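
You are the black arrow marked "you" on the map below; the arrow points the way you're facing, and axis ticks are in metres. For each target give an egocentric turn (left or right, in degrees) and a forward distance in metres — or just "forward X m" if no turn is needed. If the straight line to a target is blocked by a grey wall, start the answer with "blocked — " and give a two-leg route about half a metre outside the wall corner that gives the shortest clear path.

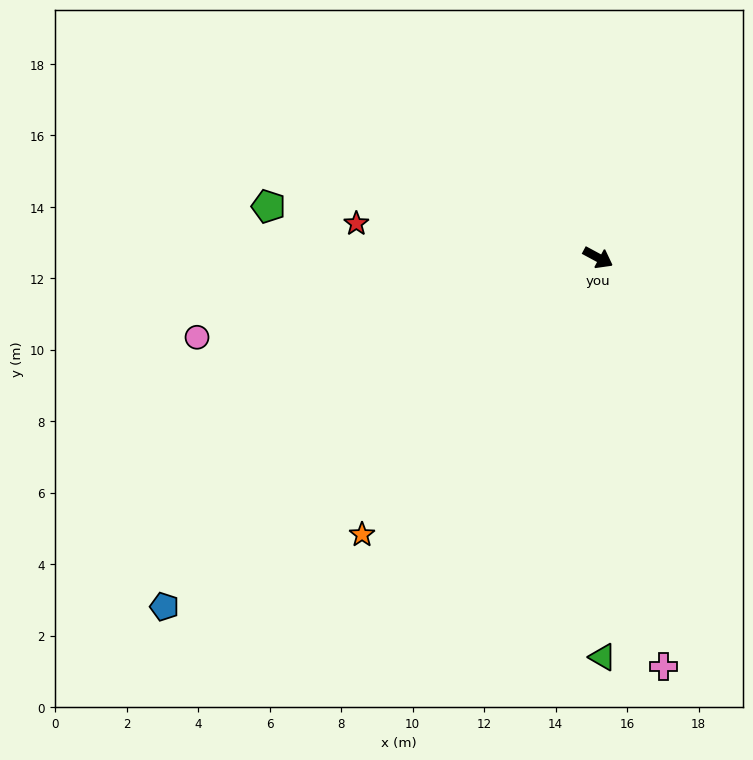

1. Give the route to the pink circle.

turn right 140°, forward 11.4 m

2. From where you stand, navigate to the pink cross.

turn right 53°, forward 11.6 m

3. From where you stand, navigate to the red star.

turn right 160°, forward 6.8 m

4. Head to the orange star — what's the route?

turn right 102°, forward 10.2 m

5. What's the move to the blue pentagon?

turn right 113°, forward 15.6 m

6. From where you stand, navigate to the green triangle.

turn right 61°, forward 11.2 m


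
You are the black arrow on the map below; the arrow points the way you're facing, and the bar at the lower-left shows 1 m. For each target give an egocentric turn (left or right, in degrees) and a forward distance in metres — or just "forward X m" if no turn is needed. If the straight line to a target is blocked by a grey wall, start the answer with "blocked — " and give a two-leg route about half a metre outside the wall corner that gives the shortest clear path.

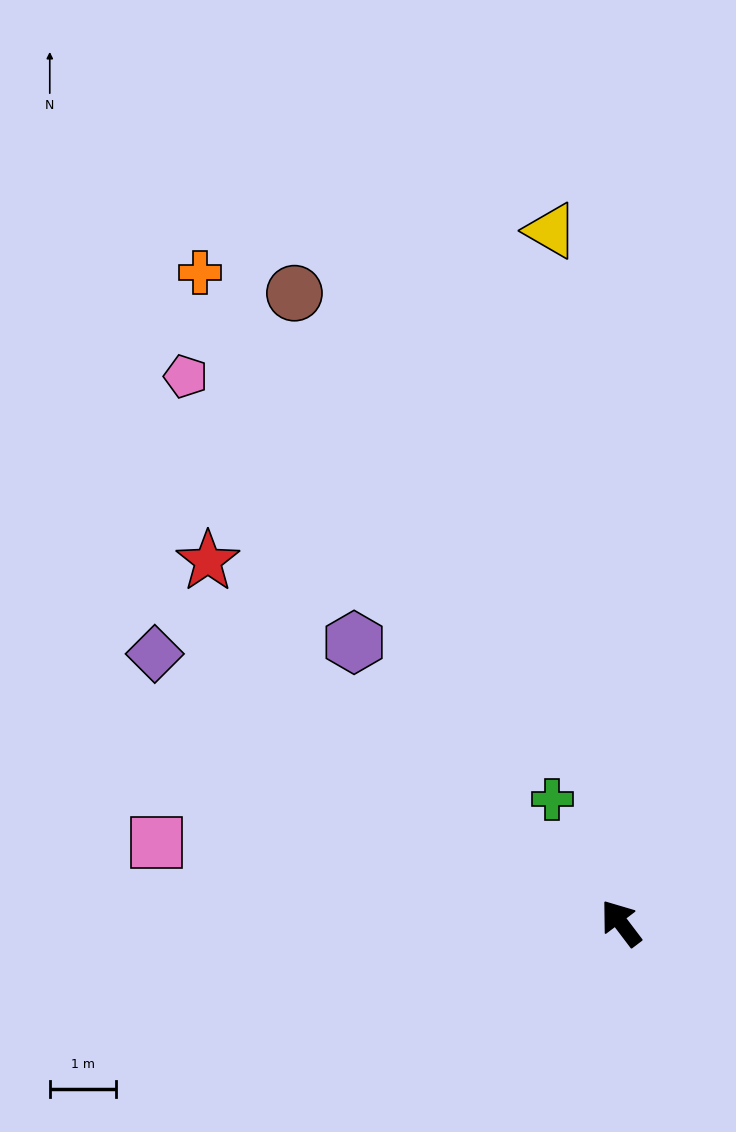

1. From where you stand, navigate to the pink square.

turn left 43°, forward 7.1 m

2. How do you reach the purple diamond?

turn left 23°, forward 8.1 m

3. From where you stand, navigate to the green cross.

turn right 8°, forward 2.1 m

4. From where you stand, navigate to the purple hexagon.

turn left 6°, forward 5.8 m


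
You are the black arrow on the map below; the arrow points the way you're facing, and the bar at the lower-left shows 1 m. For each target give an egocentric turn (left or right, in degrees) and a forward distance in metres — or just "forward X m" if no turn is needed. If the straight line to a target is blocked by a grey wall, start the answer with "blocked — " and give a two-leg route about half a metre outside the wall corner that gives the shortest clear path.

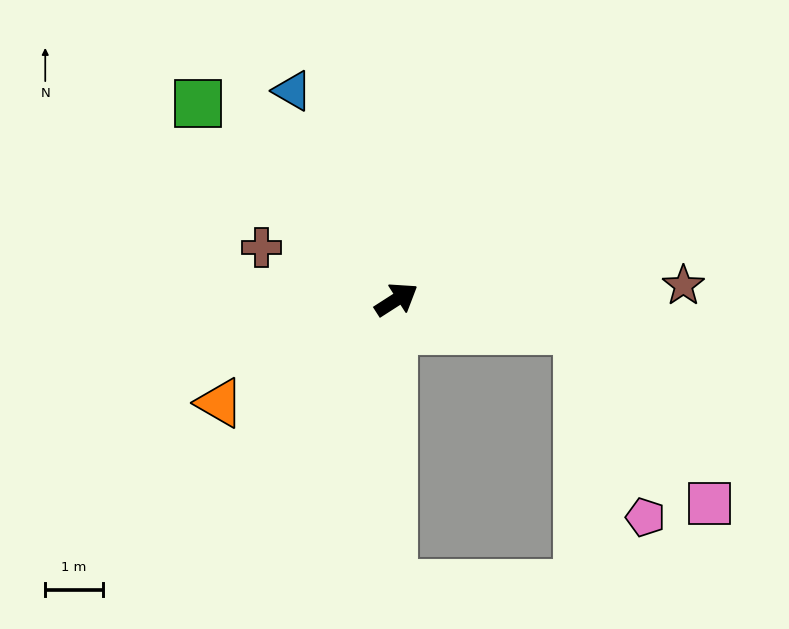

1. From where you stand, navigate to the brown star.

turn right 30°, forward 5.0 m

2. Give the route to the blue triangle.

turn left 84°, forward 4.0 m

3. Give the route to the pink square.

blocked — turn right 42°, forward 3.2 m, then turn right 43°, forward 3.8 m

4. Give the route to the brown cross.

turn left 126°, forward 2.5 m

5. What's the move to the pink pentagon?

blocked — turn right 42°, forward 3.2 m, then turn right 61°, forward 3.4 m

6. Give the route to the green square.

turn left 103°, forward 4.8 m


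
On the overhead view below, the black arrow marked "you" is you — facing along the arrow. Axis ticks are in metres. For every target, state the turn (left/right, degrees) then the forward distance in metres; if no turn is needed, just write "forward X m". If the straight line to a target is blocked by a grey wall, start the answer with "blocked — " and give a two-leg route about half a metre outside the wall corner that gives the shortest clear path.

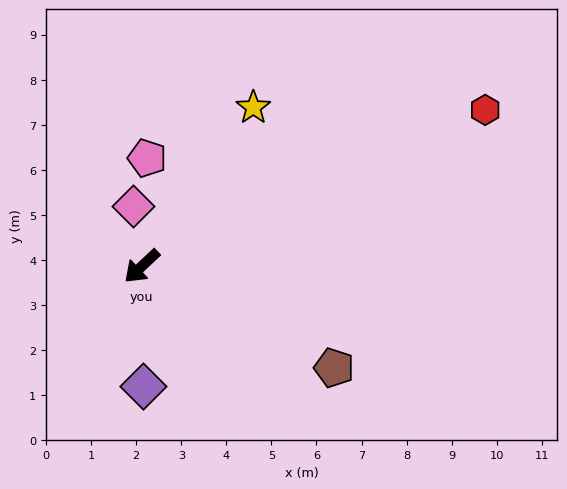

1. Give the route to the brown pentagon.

turn left 109°, forward 4.8 m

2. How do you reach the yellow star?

turn right 168°, forward 4.3 m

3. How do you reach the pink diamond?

turn right 125°, forward 1.3 m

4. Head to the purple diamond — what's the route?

turn left 48°, forward 2.7 m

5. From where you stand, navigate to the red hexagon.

turn left 161°, forward 8.4 m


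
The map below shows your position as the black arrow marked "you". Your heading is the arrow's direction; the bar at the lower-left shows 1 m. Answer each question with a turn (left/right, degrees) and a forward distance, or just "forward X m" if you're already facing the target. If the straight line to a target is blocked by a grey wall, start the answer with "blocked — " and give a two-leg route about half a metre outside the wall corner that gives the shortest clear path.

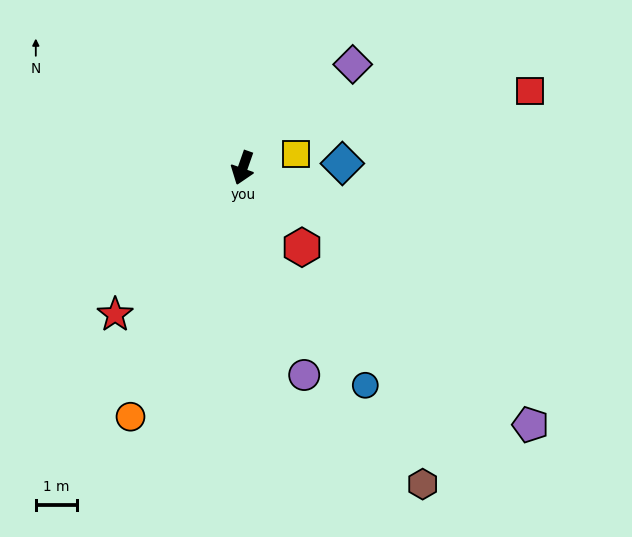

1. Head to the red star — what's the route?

turn right 22°, forward 4.7 m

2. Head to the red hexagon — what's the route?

turn left 56°, forward 2.4 m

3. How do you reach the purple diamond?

turn left 153°, forward 3.6 m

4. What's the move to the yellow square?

turn left 124°, forward 1.3 m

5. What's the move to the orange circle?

turn right 5°, forward 6.6 m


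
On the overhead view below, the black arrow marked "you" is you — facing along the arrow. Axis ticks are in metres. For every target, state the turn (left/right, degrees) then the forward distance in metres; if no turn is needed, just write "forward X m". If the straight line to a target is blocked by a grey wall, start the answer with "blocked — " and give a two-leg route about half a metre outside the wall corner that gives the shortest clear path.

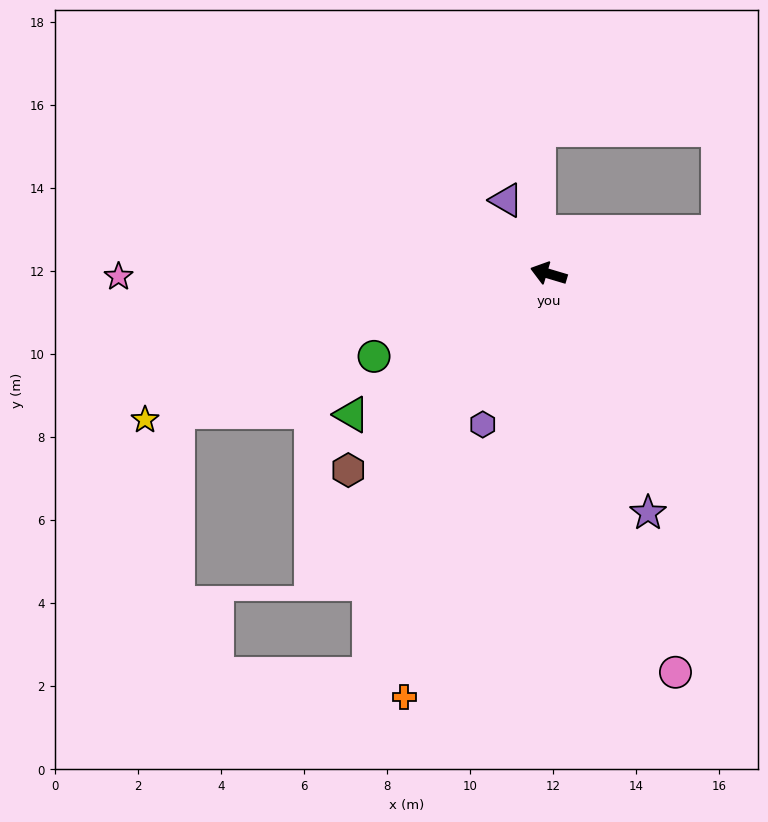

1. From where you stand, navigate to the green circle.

turn left 42°, forward 4.7 m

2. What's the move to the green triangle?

turn left 52°, forward 5.8 m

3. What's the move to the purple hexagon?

turn left 83°, forward 4.0 m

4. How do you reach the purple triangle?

turn right 43°, forward 2.0 m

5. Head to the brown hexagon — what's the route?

turn left 61°, forward 6.8 m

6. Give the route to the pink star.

turn left 17°, forward 10.4 m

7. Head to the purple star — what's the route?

turn left 129°, forward 6.2 m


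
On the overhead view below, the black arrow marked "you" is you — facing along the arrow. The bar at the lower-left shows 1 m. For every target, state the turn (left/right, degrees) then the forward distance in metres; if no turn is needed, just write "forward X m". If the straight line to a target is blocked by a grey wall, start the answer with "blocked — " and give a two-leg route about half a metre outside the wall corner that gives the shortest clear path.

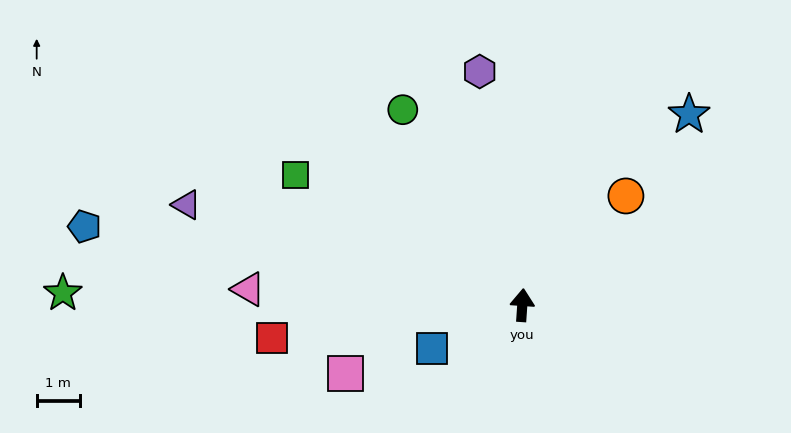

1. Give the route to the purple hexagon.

turn left 14°, forward 5.5 m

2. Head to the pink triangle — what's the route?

turn left 91°, forward 6.3 m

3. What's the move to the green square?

turn left 64°, forward 6.0 m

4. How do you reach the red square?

turn left 101°, forward 5.8 m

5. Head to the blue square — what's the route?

turn left 120°, forward 2.3 m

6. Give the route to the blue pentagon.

turn left 84°, forward 10.3 m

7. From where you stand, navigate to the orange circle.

turn right 40°, forward 3.5 m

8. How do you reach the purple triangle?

turn left 77°, forward 8.1 m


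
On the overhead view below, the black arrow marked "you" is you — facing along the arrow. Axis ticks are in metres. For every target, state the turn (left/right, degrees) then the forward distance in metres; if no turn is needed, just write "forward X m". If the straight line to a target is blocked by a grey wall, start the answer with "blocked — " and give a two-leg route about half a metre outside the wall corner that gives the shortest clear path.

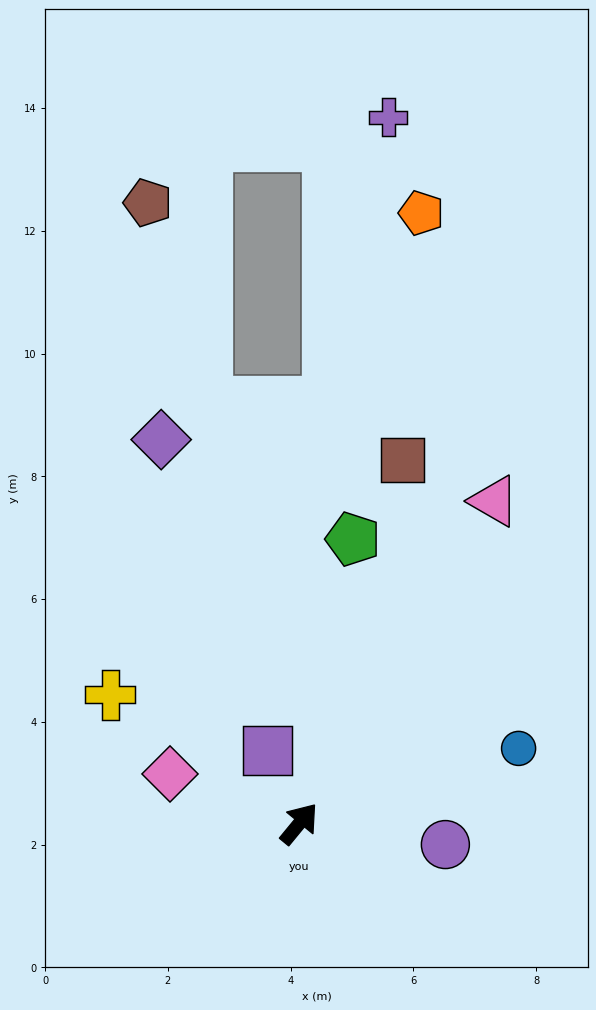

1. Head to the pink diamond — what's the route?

turn left 108°, forward 2.3 m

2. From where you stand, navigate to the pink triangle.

turn left 8°, forward 6.1 m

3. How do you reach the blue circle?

turn right 32°, forward 3.8 m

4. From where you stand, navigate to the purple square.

turn left 63°, forward 1.3 m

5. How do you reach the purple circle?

turn right 59°, forward 2.4 m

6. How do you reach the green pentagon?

turn left 29°, forward 4.7 m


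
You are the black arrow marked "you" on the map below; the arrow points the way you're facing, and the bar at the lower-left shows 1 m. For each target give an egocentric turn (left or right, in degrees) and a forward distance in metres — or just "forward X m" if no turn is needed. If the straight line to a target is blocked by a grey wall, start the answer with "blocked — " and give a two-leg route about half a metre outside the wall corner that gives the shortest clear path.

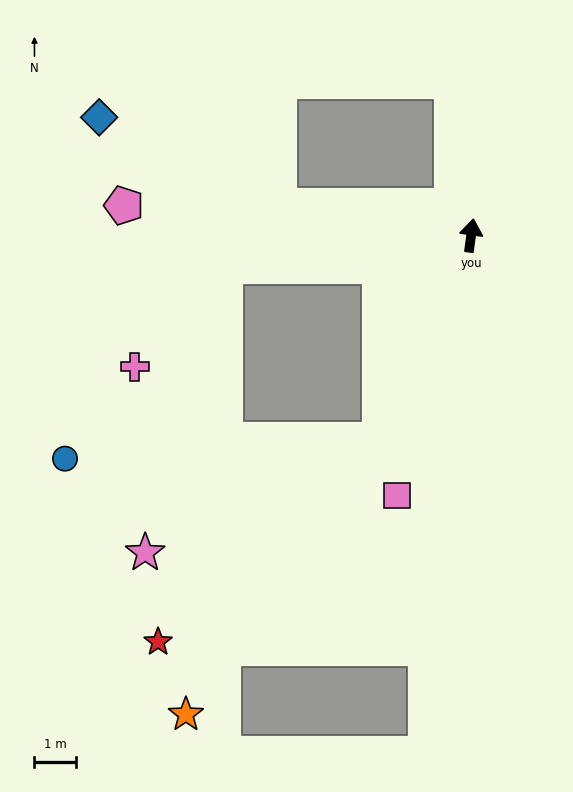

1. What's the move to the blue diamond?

blocked — turn left 89°, forward 4.7 m, then turn right 17°, forward 4.8 m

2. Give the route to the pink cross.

blocked — turn left 105°, forward 5.9 m, then turn left 41°, forward 3.2 m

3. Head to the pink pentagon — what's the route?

turn left 93°, forward 8.4 m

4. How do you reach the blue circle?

blocked — turn left 164°, forward 5.4 m, then turn right 63°, forward 7.6 m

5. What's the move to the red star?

blocked — turn left 164°, forward 5.4 m, then turn right 24°, forward 7.2 m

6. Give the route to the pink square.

turn left 172°, forward 6.5 m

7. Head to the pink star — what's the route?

blocked — turn left 164°, forward 5.4 m, then turn right 40°, forward 6.2 m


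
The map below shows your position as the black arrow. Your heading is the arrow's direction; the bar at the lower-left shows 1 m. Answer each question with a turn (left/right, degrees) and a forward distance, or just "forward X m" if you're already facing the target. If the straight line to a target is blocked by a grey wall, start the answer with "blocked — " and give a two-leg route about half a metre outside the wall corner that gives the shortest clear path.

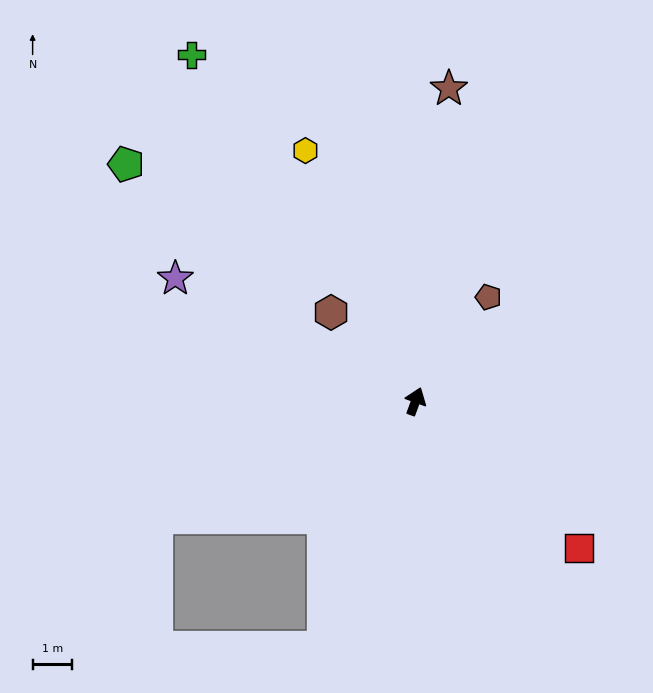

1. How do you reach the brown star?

turn left 14°, forward 7.9 m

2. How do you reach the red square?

turn right 112°, forward 5.5 m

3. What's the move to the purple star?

turn left 83°, forward 6.8 m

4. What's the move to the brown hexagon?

turn left 64°, forward 3.1 m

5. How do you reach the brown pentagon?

turn right 15°, forward 3.2 m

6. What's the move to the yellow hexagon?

turn left 44°, forward 6.9 m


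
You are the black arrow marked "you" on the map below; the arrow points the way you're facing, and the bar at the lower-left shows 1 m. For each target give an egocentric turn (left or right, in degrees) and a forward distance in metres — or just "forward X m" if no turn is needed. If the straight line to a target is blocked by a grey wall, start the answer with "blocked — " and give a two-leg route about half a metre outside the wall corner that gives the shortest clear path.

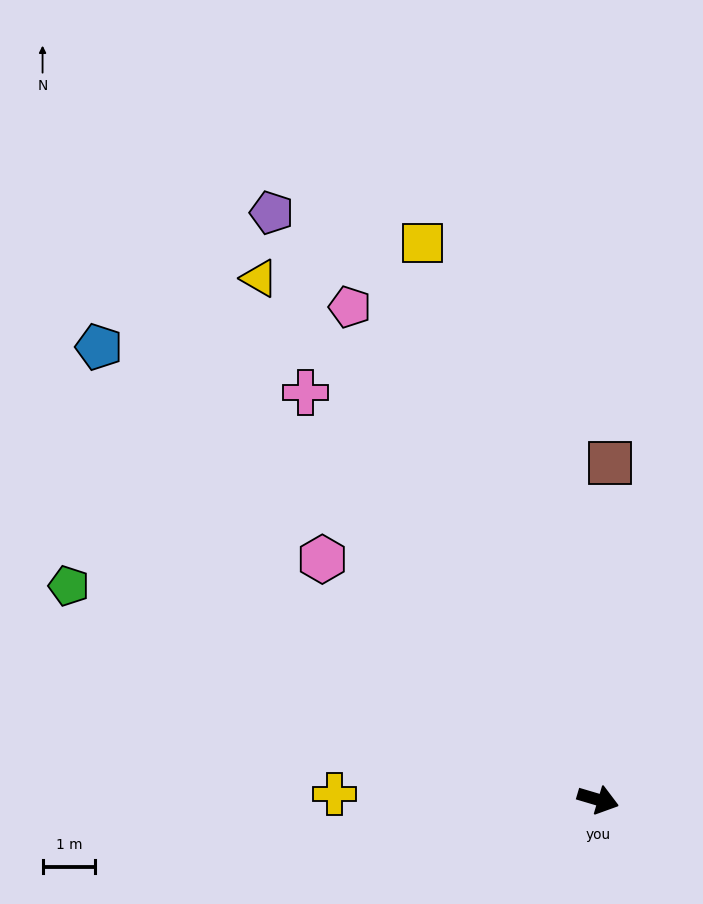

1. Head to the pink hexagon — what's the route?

turn left 155°, forward 7.0 m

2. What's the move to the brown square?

turn left 104°, forward 6.4 m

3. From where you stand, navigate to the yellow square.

turn left 124°, forward 11.1 m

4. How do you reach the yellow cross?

turn right 165°, forward 5.0 m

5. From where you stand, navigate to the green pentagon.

turn left 175°, forward 10.9 m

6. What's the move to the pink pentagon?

turn left 133°, forward 10.5 m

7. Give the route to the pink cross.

turn left 142°, forward 9.5 m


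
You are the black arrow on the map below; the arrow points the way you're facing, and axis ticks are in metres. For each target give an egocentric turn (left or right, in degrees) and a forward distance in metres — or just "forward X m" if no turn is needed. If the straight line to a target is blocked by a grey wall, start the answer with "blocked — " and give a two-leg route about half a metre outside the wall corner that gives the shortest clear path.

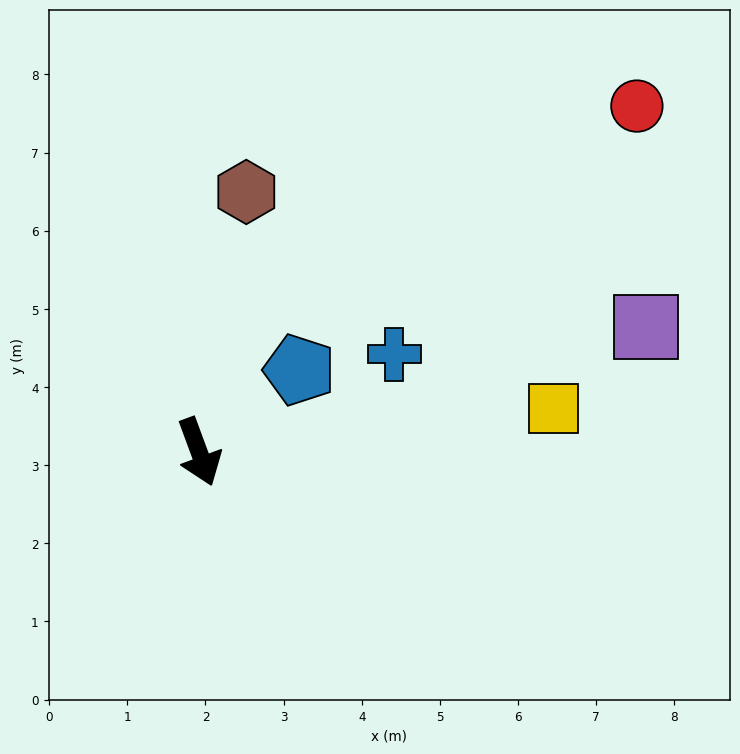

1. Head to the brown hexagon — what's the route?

turn left 149°, forward 3.4 m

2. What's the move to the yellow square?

turn left 77°, forward 4.6 m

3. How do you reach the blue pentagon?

turn left 109°, forward 1.7 m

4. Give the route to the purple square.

turn left 85°, forward 5.9 m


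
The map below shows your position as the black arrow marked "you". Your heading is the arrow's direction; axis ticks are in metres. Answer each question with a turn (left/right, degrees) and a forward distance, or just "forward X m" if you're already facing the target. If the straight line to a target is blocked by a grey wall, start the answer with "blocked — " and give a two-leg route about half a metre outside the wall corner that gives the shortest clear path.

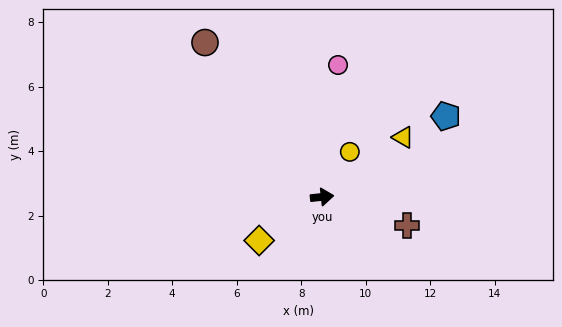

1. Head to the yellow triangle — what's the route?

turn left 30°, forward 3.1 m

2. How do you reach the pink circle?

turn left 77°, forward 4.1 m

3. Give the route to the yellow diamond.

turn right 151°, forward 2.4 m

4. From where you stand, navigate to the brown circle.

turn left 121°, forward 6.0 m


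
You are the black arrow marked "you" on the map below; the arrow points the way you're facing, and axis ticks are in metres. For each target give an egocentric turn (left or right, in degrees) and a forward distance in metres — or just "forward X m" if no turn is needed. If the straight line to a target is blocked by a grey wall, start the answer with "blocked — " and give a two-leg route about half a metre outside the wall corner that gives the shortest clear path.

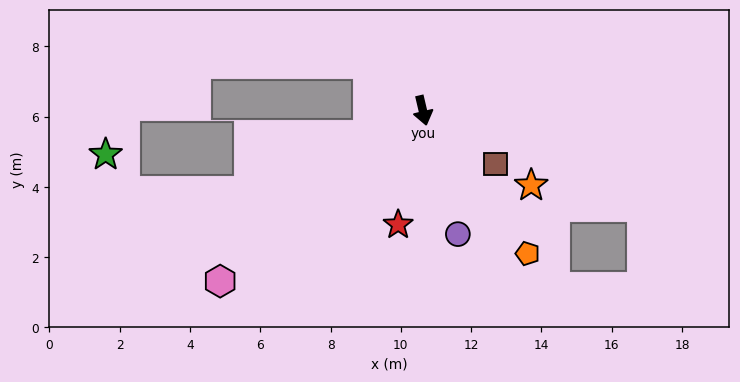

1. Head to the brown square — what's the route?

turn left 40°, forward 2.6 m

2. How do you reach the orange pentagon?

turn left 23°, forward 5.0 m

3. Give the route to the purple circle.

turn left 3°, forward 3.7 m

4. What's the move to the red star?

turn right 25°, forward 3.3 m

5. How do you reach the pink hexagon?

turn right 63°, forward 7.5 m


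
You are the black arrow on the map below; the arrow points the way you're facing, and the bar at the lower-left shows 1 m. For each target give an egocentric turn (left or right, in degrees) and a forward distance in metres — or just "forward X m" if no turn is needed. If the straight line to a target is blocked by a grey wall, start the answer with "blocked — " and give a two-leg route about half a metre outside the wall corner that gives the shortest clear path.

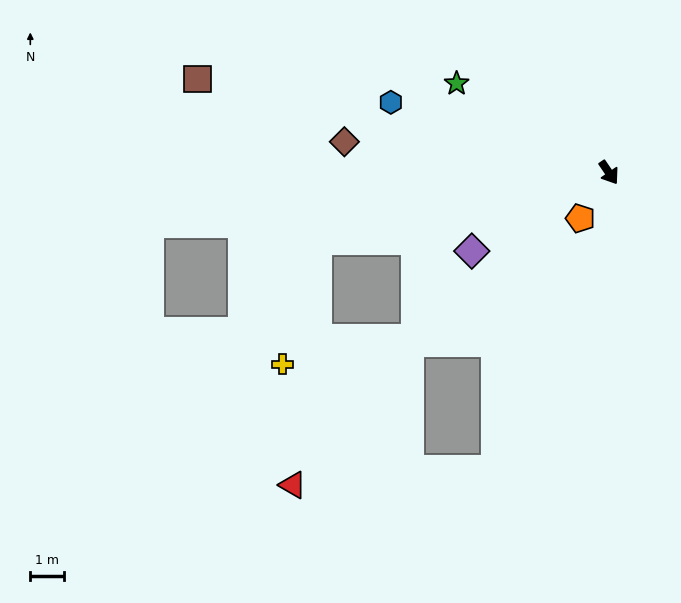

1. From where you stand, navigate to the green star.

turn right 155°, forward 5.2 m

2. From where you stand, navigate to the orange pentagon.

turn right 66°, forward 1.6 m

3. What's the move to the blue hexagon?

turn right 142°, forward 6.8 m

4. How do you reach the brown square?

turn right 137°, forward 12.5 m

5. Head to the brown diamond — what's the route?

turn right 131°, forward 7.9 m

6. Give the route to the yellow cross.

blocked — turn right 111°, forward 8.8 m, then turn left 61°, forward 3.8 m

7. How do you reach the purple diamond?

turn right 94°, forward 4.7 m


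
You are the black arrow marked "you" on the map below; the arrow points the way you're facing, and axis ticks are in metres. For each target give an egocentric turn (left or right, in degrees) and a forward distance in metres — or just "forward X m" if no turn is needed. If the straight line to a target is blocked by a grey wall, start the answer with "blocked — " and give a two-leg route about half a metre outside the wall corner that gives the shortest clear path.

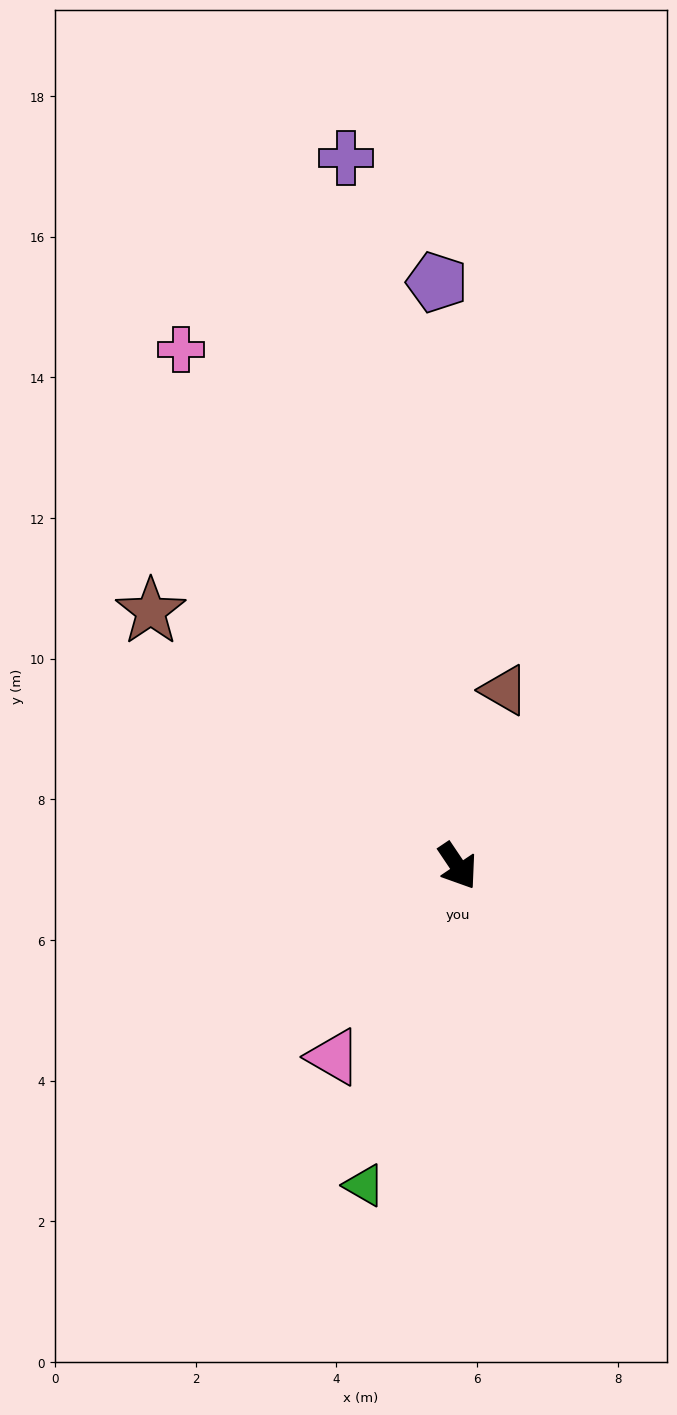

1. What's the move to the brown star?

turn right 164°, forward 5.7 m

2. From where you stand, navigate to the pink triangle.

turn right 67°, forward 3.2 m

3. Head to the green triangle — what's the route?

turn right 50°, forward 4.7 m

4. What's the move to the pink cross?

turn left 174°, forward 8.3 m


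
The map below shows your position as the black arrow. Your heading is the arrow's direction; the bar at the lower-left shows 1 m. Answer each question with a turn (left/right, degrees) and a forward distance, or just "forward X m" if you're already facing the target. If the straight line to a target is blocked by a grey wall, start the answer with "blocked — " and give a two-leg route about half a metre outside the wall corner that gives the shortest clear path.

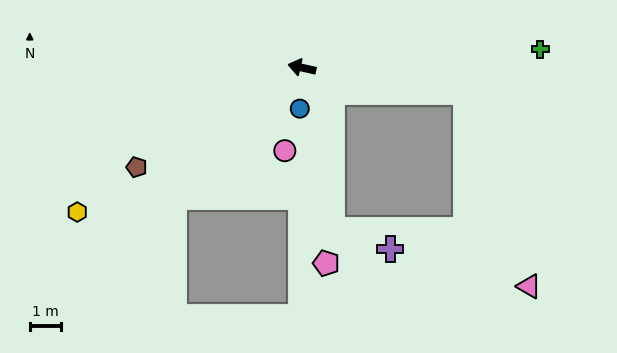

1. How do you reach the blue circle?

turn left 100°, forward 1.3 m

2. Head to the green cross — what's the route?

turn right 163°, forward 7.7 m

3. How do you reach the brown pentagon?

turn left 44°, forward 6.2 m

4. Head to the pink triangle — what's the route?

blocked — turn right 176°, forward 5.3 m, then turn right 64°, forward 6.6 m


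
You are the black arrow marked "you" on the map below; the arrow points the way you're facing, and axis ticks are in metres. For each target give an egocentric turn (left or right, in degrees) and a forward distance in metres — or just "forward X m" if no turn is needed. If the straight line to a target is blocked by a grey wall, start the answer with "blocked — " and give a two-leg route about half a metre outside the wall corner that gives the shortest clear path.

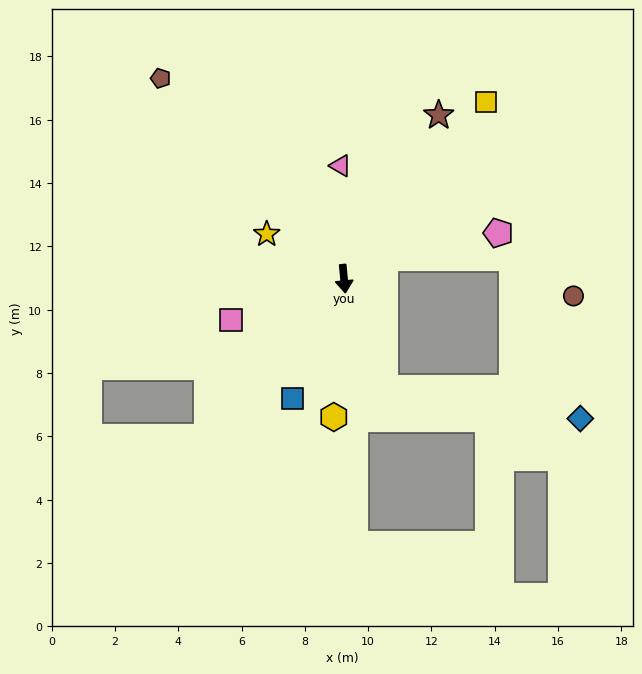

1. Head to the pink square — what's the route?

turn right 75°, forward 3.8 m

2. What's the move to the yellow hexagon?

turn right 10°, forward 4.4 m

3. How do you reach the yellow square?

turn left 136°, forward 7.2 m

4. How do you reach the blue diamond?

blocked — turn left 15°, forward 3.7 m, then turn left 61°, forward 6.2 m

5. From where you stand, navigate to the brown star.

turn left 145°, forward 6.0 m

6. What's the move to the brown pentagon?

turn right 143°, forward 8.6 m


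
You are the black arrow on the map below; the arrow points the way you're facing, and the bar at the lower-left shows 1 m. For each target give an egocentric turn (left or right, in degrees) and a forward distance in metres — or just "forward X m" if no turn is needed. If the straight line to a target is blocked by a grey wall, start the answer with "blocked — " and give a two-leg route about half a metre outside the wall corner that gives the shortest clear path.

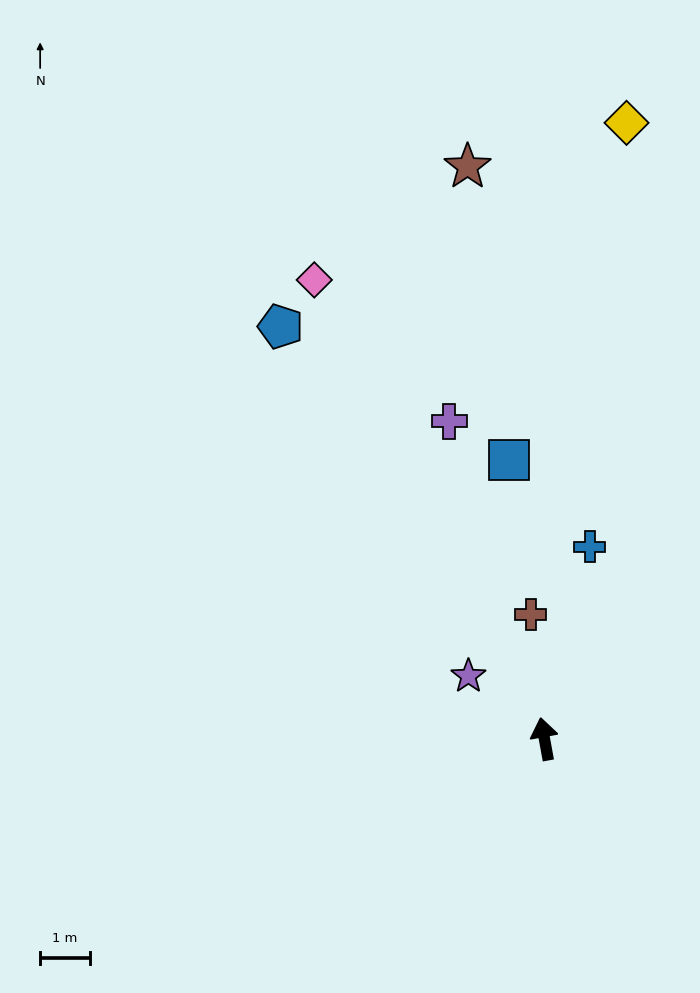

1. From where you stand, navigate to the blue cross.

turn right 24°, forward 4.0 m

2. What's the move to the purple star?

turn left 40°, forward 2.0 m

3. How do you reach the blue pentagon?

turn left 22°, forward 9.9 m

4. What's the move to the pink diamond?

turn left 16°, forward 10.4 m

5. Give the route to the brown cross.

turn right 4°, forward 2.5 m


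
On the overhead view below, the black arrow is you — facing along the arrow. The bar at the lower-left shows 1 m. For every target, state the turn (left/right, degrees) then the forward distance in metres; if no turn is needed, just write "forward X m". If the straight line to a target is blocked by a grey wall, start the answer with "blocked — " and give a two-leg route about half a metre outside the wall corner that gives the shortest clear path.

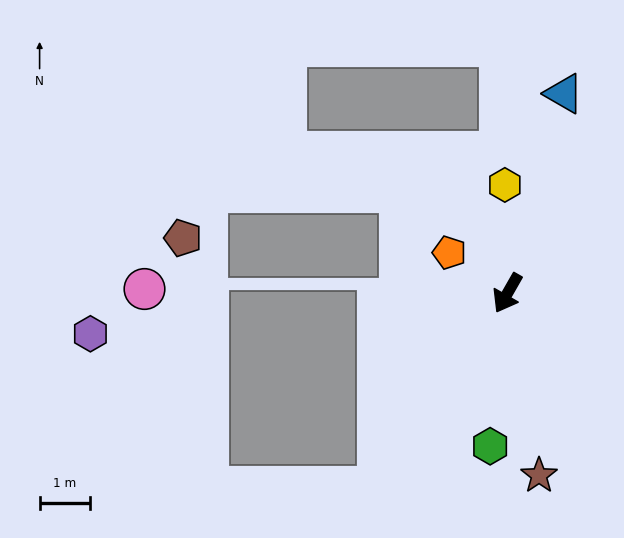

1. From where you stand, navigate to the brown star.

turn left 40°, forward 3.7 m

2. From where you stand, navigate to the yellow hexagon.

turn right 149°, forward 2.2 m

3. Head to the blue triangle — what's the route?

turn right 166°, forward 4.2 m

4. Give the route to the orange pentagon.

turn right 95°, forward 1.4 m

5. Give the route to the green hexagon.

turn left 23°, forward 3.1 m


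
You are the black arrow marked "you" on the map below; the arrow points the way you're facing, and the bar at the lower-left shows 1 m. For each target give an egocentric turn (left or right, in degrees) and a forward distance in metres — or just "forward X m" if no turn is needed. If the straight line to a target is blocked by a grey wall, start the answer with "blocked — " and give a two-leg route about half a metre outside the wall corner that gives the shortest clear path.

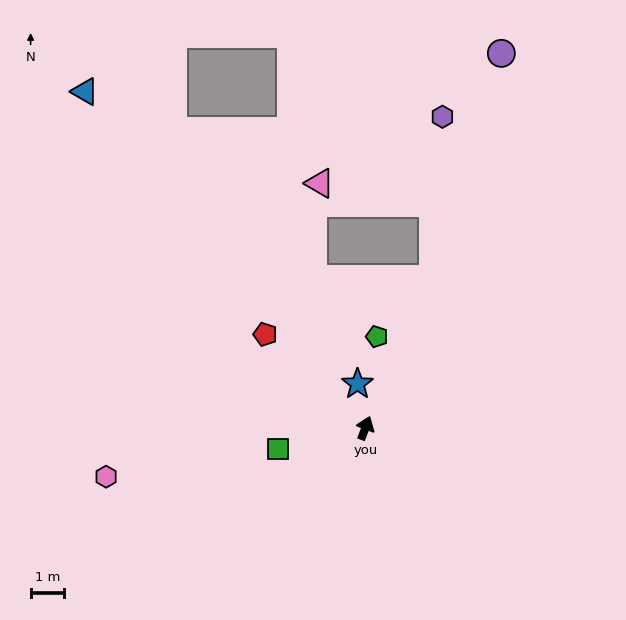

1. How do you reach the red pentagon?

turn left 67°, forward 4.1 m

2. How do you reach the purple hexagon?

blocked — turn right 4°, forward 4.9 m, then turn left 21°, forward 4.8 m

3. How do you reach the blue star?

turn left 31°, forward 1.3 m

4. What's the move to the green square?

turn left 124°, forward 2.7 m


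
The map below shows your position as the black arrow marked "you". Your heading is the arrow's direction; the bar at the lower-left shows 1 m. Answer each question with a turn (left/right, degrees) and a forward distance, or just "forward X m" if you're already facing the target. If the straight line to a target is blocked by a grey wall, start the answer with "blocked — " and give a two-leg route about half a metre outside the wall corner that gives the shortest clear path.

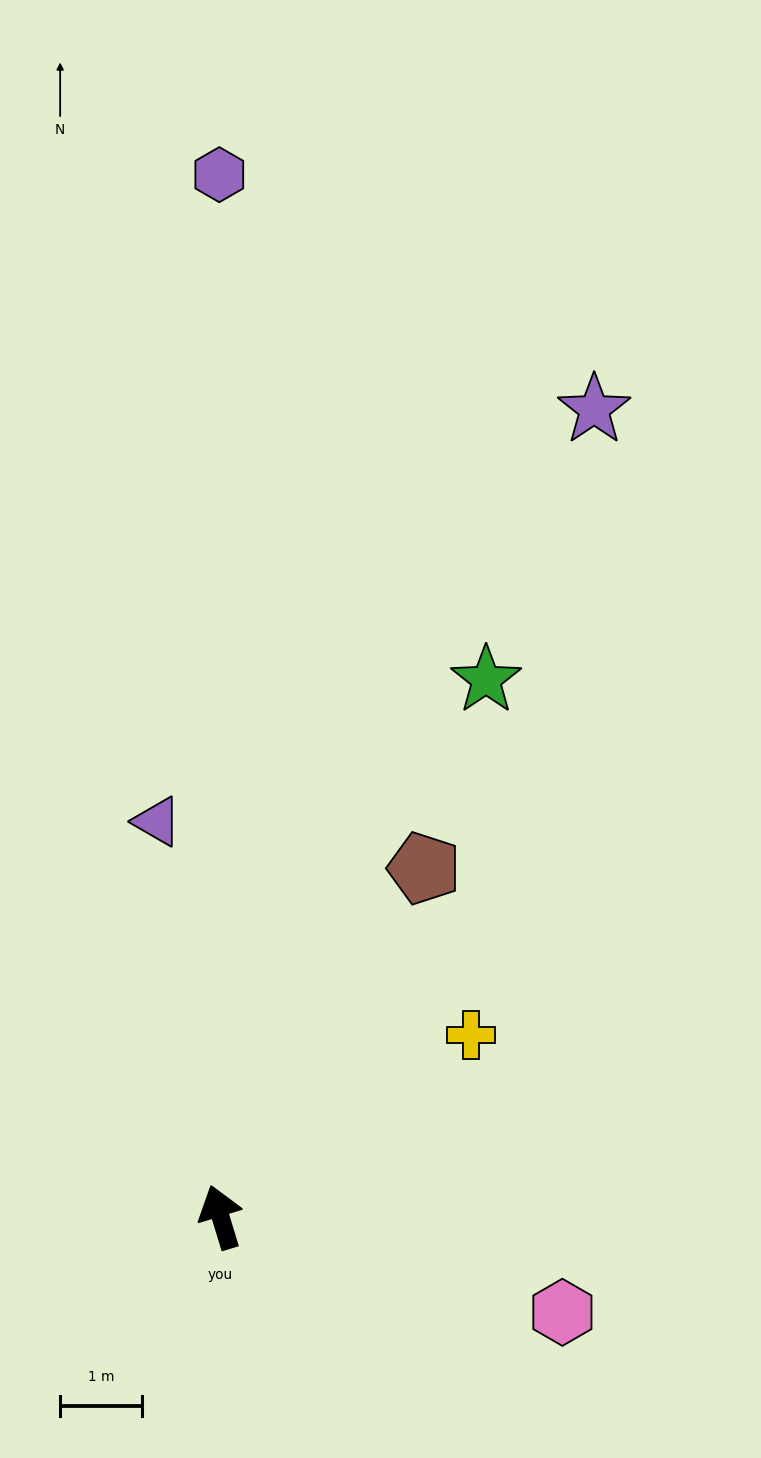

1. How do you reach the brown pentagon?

turn right 47°, forward 4.9 m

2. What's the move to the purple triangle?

turn right 8°, forward 4.9 m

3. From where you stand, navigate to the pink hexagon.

turn right 123°, forward 4.3 m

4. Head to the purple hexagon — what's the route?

turn right 17°, forward 12.7 m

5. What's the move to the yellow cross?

turn right 71°, forward 3.8 m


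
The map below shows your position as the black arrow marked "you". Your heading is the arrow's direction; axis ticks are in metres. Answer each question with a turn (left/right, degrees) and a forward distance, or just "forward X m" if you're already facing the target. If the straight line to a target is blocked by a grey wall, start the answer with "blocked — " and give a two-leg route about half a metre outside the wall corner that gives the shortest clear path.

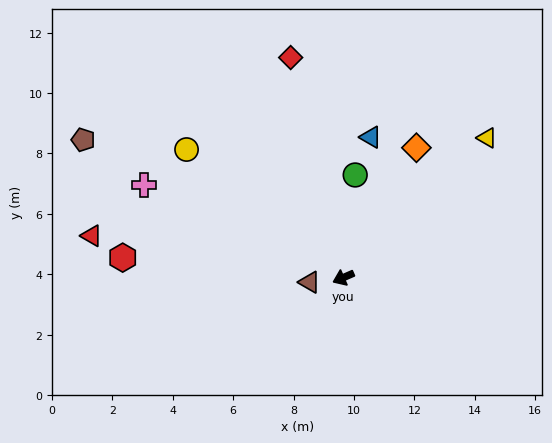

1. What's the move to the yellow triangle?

turn right 159°, forward 6.6 m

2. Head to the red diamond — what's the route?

turn right 100°, forward 7.5 m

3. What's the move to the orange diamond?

turn right 143°, forward 4.9 m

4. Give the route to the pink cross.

turn right 48°, forward 7.3 m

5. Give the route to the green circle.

turn right 120°, forward 3.4 m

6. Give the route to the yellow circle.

turn right 63°, forward 6.7 m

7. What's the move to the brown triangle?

turn right 16°, forward 1.1 m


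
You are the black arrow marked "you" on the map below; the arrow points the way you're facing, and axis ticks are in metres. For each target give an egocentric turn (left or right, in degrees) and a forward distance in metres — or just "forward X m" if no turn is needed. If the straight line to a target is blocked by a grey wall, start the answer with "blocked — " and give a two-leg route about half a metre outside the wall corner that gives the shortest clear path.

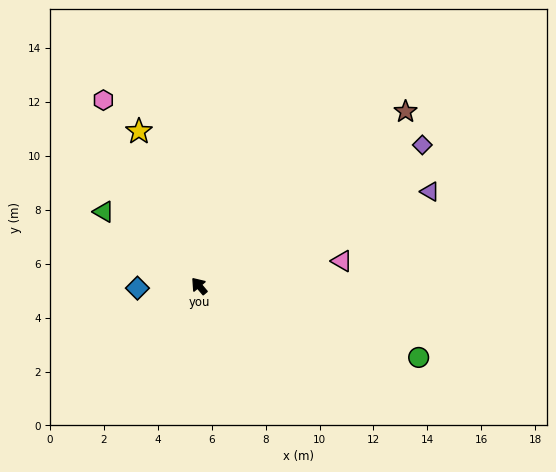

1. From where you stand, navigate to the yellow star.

turn right 19°, forward 6.1 m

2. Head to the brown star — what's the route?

turn right 90°, forward 10.0 m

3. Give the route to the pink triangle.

turn right 120°, forward 5.4 m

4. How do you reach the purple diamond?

turn right 98°, forward 9.8 m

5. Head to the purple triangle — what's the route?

turn right 108°, forward 9.2 m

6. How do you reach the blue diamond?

turn left 52°, forward 2.3 m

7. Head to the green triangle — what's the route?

turn left 12°, forward 4.5 m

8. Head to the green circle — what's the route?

turn right 148°, forward 8.6 m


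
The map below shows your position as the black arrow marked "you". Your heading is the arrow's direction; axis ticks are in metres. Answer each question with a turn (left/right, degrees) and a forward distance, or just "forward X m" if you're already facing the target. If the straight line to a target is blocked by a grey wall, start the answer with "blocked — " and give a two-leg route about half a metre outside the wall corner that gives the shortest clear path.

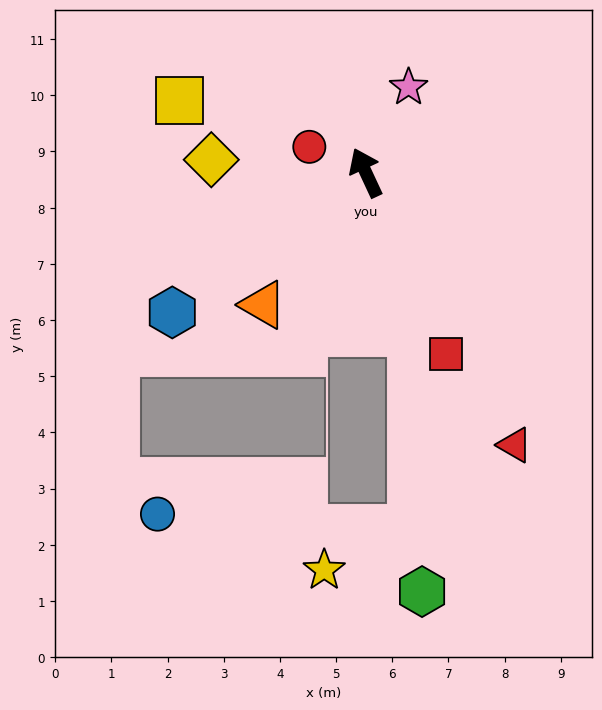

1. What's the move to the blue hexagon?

turn left 101°, forward 4.3 m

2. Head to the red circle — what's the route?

turn left 41°, forward 1.1 m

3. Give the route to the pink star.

turn right 52°, forward 1.7 m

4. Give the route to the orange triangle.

turn left 117°, forward 3.0 m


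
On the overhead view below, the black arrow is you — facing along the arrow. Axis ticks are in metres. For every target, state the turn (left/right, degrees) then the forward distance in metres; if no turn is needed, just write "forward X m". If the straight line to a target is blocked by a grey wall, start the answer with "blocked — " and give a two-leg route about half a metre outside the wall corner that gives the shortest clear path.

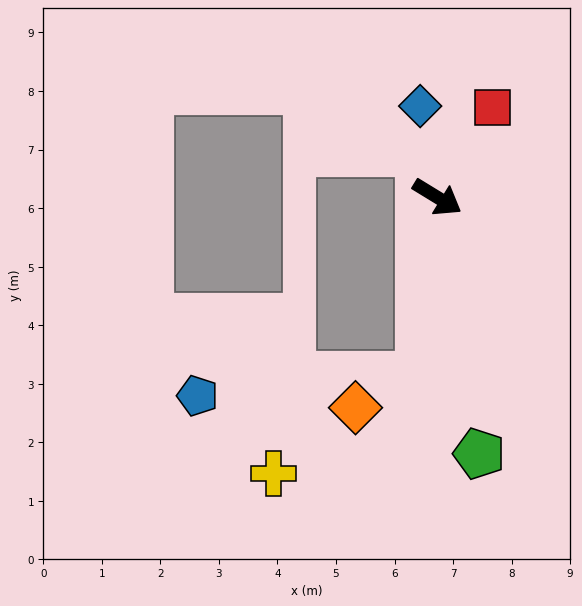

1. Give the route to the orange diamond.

blocked — turn right 64°, forward 3.1 m, then turn right 59°, forward 1.2 m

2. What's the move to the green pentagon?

turn right 49°, forward 4.4 m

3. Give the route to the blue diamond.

turn left 132°, forward 1.6 m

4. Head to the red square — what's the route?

turn left 90°, forward 1.8 m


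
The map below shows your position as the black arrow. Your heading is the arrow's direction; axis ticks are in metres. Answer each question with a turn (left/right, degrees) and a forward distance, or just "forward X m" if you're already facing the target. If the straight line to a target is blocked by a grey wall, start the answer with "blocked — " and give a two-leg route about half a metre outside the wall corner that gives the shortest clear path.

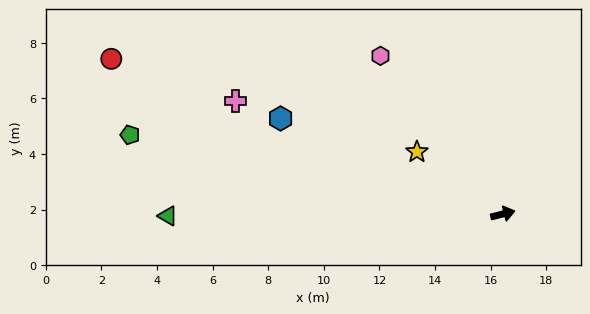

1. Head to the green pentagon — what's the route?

turn left 154°, forward 13.7 m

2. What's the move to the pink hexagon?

turn left 114°, forward 7.2 m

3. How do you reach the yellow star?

turn left 130°, forward 3.8 m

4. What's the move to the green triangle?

turn left 166°, forward 12.0 m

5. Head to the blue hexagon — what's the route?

turn left 143°, forward 8.7 m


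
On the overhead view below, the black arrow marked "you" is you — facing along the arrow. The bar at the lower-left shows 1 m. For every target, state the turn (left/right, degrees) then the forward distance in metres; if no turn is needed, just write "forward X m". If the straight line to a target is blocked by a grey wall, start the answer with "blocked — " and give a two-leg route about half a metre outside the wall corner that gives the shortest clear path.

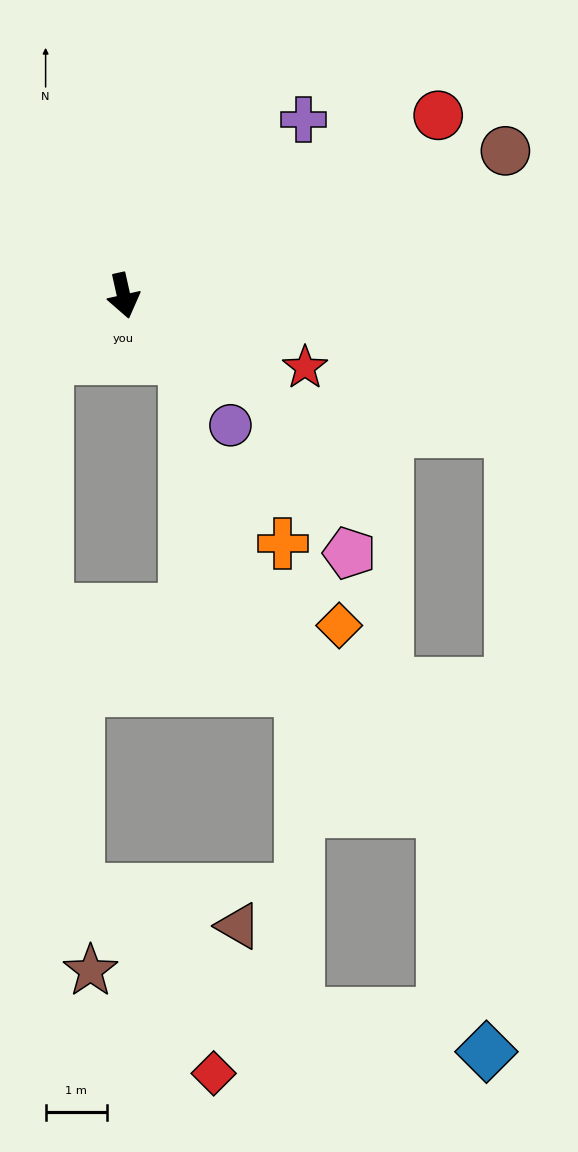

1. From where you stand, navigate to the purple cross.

turn left 122°, forward 4.1 m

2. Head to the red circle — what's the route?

turn left 107°, forward 6.0 m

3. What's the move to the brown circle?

turn left 98°, forward 6.7 m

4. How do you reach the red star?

turn left 56°, forward 3.2 m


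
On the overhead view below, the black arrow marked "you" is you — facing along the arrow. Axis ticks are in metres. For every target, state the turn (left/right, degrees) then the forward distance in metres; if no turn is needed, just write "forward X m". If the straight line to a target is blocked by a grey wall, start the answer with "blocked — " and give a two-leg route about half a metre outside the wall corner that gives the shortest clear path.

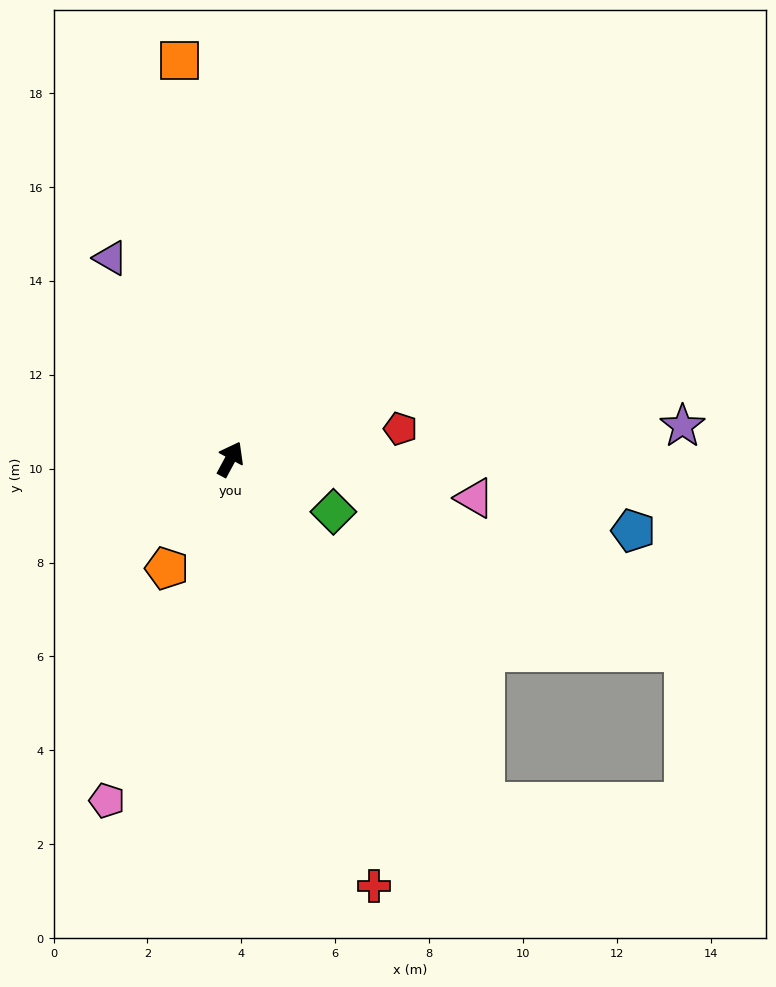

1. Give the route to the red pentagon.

turn right 52°, forward 3.7 m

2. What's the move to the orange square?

turn left 36°, forward 8.6 m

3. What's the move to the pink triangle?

turn right 71°, forward 5.3 m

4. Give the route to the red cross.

turn right 133°, forward 9.6 m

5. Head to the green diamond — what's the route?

turn right 89°, forward 2.5 m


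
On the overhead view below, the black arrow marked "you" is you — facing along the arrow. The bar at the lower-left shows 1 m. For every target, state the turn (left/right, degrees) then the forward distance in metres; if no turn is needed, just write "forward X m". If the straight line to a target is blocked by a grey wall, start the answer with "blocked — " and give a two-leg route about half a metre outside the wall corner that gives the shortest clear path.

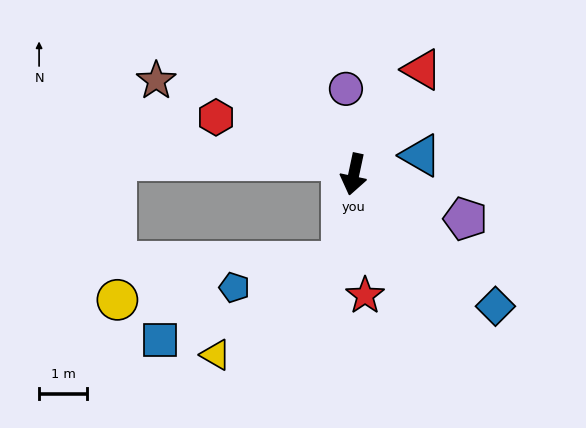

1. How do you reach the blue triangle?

turn left 118°, forward 1.4 m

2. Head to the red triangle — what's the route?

turn left 159°, forward 2.6 m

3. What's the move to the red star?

turn left 17°, forward 2.5 m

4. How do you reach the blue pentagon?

blocked — turn left 4°, forward 1.8 m, then turn right 68°, forward 2.3 m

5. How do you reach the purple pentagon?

turn left 80°, forward 2.5 m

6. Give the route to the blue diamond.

turn left 59°, forward 4.0 m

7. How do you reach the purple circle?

turn right 163°, forward 1.8 m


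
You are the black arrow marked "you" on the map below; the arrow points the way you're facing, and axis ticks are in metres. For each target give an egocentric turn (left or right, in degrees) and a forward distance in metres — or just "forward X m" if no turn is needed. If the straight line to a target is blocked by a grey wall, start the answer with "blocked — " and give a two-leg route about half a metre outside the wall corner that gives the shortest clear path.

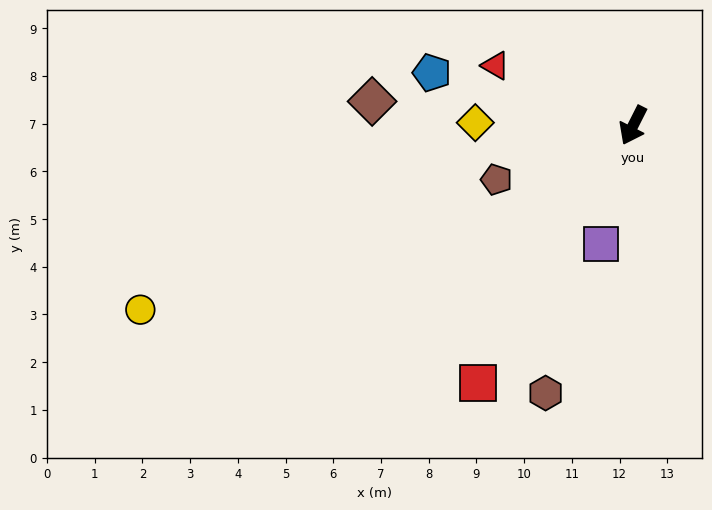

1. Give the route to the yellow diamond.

turn right 64°, forward 3.3 m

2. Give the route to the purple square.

turn left 12°, forward 2.6 m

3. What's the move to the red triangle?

turn right 87°, forward 3.1 m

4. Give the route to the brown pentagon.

turn right 42°, forward 3.1 m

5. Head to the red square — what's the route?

turn right 4°, forward 6.3 m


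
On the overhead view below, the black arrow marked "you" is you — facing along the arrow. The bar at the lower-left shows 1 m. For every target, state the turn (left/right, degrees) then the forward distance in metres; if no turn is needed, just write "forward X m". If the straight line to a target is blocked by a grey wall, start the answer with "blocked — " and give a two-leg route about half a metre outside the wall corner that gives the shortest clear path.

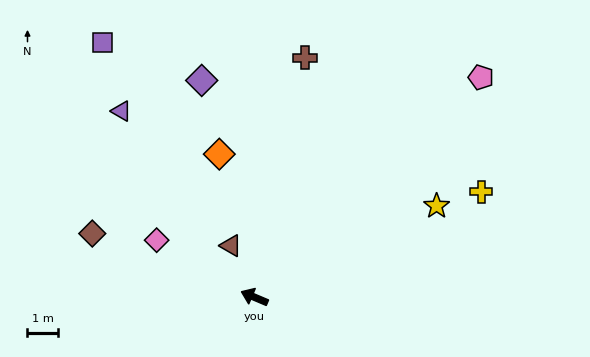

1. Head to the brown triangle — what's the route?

turn right 43°, forward 1.9 m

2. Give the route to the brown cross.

turn right 79°, forward 8.0 m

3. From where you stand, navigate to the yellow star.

turn right 130°, forward 6.7 m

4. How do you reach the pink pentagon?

turn right 113°, forward 10.3 m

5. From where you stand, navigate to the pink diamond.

turn right 7°, forward 3.7 m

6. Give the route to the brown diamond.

forward 5.7 m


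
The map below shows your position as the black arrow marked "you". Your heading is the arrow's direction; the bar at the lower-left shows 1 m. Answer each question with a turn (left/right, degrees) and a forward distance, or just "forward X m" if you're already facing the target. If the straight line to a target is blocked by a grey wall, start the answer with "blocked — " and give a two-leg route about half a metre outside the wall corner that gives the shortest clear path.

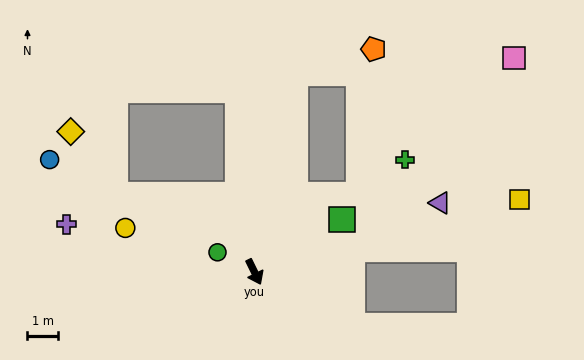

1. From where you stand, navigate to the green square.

turn left 95°, forward 3.4 m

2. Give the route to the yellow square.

turn left 79°, forward 9.0 m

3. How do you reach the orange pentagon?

blocked — turn left 142°, forward 6.7 m, then turn right 61°, forward 2.7 m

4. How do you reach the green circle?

turn right 144°, forward 1.4 m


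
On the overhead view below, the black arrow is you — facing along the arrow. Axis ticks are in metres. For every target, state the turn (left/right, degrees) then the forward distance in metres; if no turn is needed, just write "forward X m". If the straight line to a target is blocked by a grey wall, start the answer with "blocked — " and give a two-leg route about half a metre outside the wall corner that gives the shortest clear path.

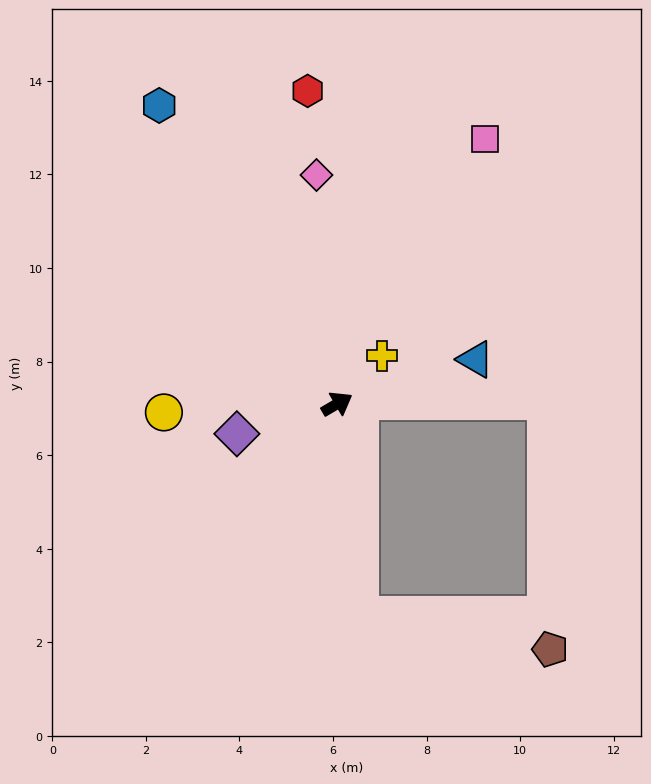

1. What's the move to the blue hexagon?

turn left 90°, forward 7.4 m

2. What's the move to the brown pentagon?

blocked — turn right 115°, forward 4.6 m, then turn left 75°, forward 4.2 m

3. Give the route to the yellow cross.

turn left 17°, forward 1.4 m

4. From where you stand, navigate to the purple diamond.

turn left 166°, forward 2.2 m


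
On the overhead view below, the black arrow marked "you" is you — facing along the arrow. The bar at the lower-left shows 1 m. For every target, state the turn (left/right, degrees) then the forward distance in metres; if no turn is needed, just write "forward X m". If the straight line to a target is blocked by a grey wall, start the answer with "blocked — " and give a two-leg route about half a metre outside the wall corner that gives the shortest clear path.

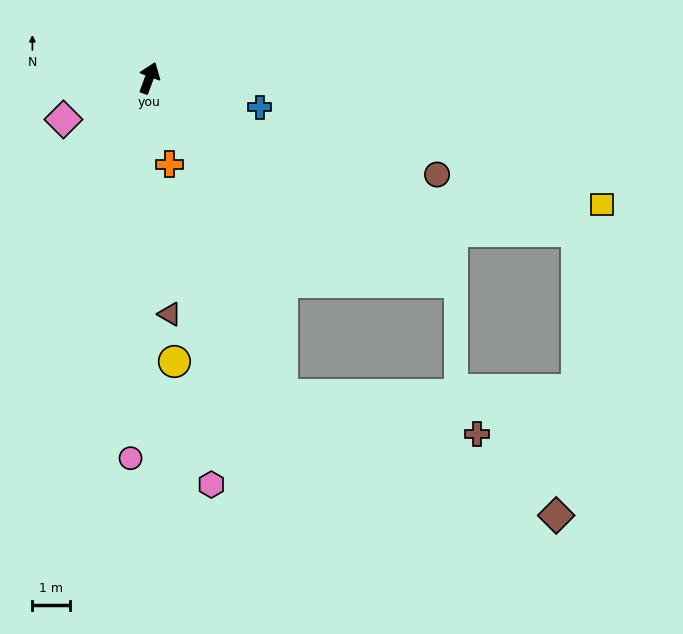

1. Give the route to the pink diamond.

turn left 136°, forward 2.6 m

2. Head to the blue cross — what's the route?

turn right 84°, forward 3.1 m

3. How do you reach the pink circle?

turn right 162°, forward 10.2 m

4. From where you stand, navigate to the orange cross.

turn right 146°, forward 2.4 m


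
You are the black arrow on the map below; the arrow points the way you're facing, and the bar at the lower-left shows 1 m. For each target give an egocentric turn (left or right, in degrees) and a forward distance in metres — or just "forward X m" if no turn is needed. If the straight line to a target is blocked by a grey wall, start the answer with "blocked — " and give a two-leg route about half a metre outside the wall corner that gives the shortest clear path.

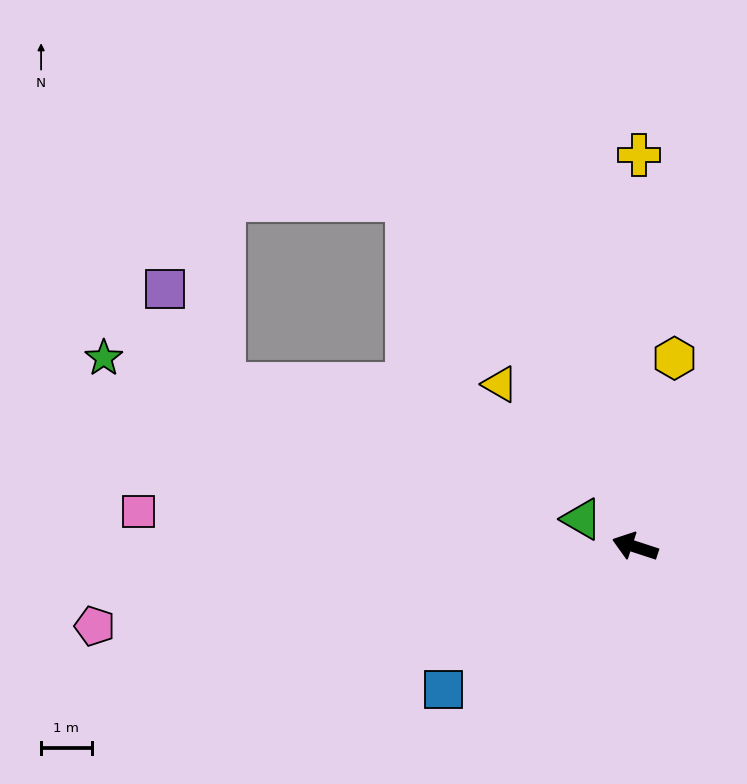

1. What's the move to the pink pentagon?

turn left 26°, forward 10.8 m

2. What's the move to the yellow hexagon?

turn right 84°, forward 3.8 m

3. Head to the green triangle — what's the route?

turn right 9°, forward 1.2 m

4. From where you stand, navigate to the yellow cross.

turn right 72°, forward 7.8 m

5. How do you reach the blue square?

turn left 55°, forward 4.7 m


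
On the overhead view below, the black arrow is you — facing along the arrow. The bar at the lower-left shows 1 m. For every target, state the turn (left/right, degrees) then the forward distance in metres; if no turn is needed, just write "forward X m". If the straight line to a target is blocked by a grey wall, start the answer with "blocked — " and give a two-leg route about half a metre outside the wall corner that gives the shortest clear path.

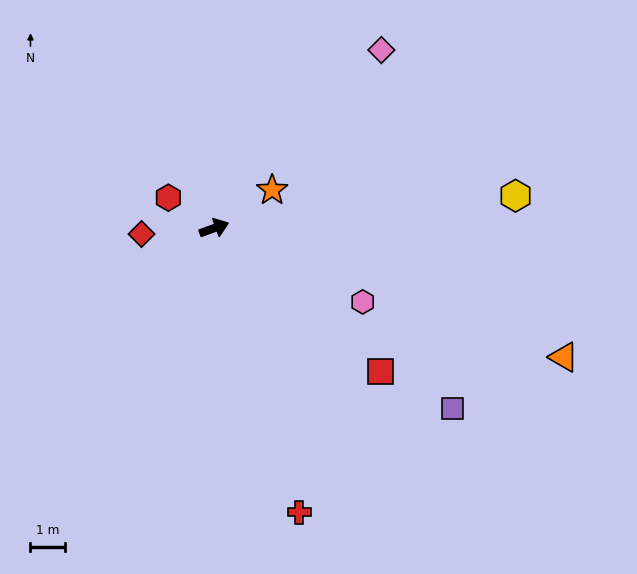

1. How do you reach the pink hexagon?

turn right 46°, forward 4.8 m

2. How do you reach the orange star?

turn left 14°, forward 2.0 m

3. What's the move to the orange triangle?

turn right 40°, forward 10.8 m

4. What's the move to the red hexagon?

turn left 127°, forward 1.6 m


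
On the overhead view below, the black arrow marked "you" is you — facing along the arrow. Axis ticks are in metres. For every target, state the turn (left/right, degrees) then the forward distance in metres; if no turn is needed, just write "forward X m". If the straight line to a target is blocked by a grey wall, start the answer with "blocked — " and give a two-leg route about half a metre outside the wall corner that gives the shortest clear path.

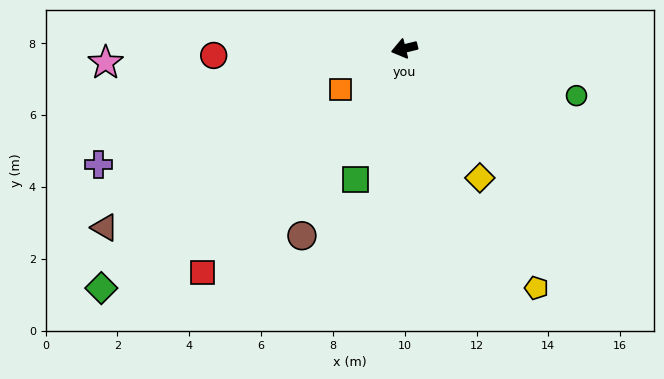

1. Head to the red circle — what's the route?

turn right 12°, forward 5.3 m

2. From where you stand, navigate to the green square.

turn left 56°, forward 3.9 m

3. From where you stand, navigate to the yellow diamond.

turn left 106°, forward 4.2 m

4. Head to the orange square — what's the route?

turn left 19°, forward 2.1 m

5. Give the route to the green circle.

turn left 151°, forward 5.0 m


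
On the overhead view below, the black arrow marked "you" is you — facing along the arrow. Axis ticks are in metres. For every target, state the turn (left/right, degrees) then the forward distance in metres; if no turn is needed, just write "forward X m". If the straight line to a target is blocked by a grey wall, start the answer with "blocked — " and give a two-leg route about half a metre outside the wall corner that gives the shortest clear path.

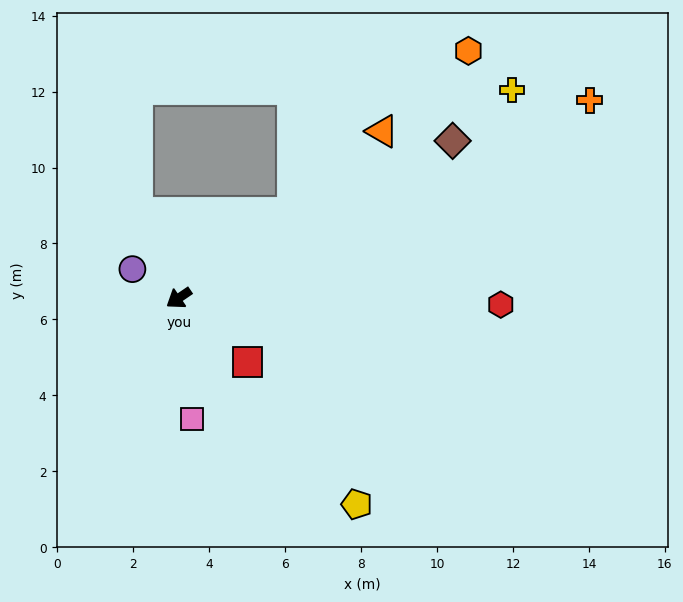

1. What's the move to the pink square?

turn left 62°, forward 3.2 m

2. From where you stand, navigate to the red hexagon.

turn left 145°, forward 8.5 m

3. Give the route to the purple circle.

turn right 66°, forward 1.4 m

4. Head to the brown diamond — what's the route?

turn left 176°, forward 8.3 m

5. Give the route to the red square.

turn left 103°, forward 2.5 m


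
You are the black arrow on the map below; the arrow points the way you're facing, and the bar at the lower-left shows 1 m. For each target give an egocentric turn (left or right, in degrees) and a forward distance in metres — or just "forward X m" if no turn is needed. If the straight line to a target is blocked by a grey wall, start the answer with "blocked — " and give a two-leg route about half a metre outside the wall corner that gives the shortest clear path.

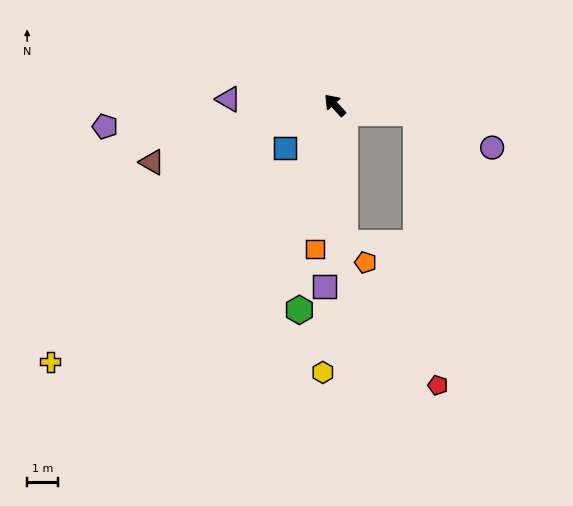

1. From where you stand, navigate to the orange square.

turn left 130°, forward 4.8 m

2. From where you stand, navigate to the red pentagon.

blocked — turn right 138°, forward 2.7 m, then turn right 80°, forward 8.9 m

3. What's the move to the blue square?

turn left 88°, forward 2.2 m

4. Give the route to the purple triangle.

turn left 44°, forward 3.5 m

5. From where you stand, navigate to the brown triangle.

turn left 65°, forward 6.3 m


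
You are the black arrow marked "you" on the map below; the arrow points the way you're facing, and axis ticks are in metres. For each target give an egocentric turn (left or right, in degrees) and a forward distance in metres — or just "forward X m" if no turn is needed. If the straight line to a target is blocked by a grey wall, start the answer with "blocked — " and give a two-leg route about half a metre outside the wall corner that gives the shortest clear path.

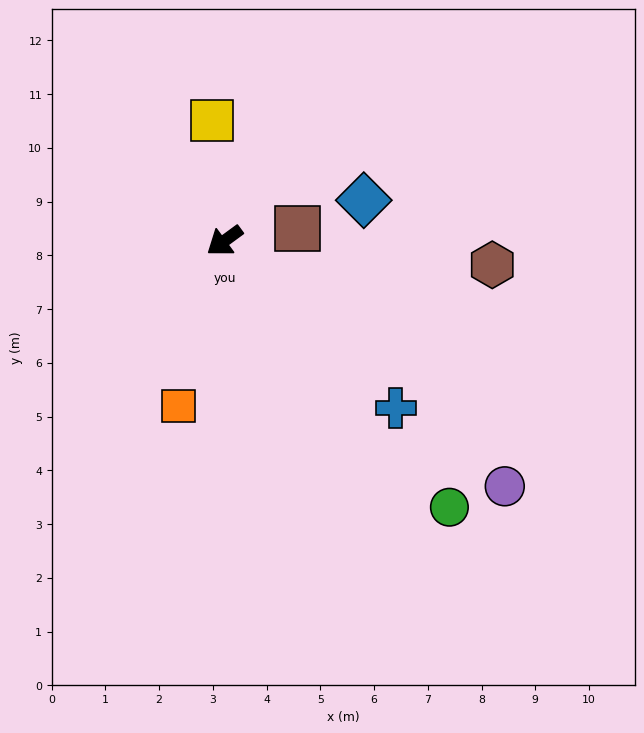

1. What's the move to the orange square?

turn left 38°, forward 3.2 m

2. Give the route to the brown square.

turn left 153°, forward 1.4 m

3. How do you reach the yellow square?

turn right 120°, forward 2.3 m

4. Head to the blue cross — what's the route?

turn left 99°, forward 4.4 m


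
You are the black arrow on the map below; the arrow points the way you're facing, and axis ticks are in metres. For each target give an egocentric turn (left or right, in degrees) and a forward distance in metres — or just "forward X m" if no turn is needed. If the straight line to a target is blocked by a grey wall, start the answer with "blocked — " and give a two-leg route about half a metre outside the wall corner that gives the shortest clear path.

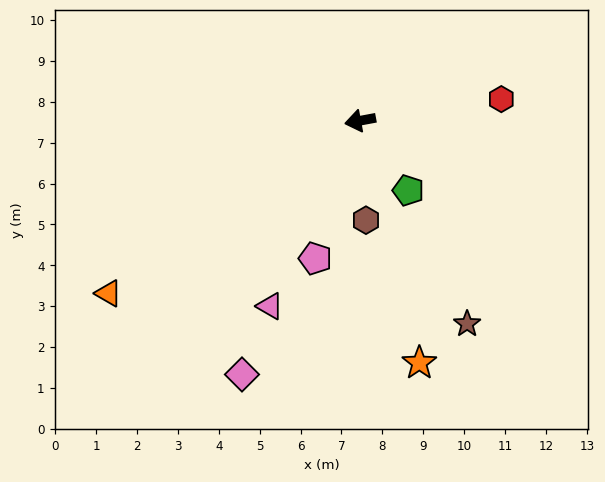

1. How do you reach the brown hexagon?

turn left 83°, forward 2.4 m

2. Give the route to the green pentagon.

turn left 114°, forward 2.1 m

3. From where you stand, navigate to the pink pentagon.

turn left 61°, forward 3.5 m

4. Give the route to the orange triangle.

turn left 24°, forward 7.5 m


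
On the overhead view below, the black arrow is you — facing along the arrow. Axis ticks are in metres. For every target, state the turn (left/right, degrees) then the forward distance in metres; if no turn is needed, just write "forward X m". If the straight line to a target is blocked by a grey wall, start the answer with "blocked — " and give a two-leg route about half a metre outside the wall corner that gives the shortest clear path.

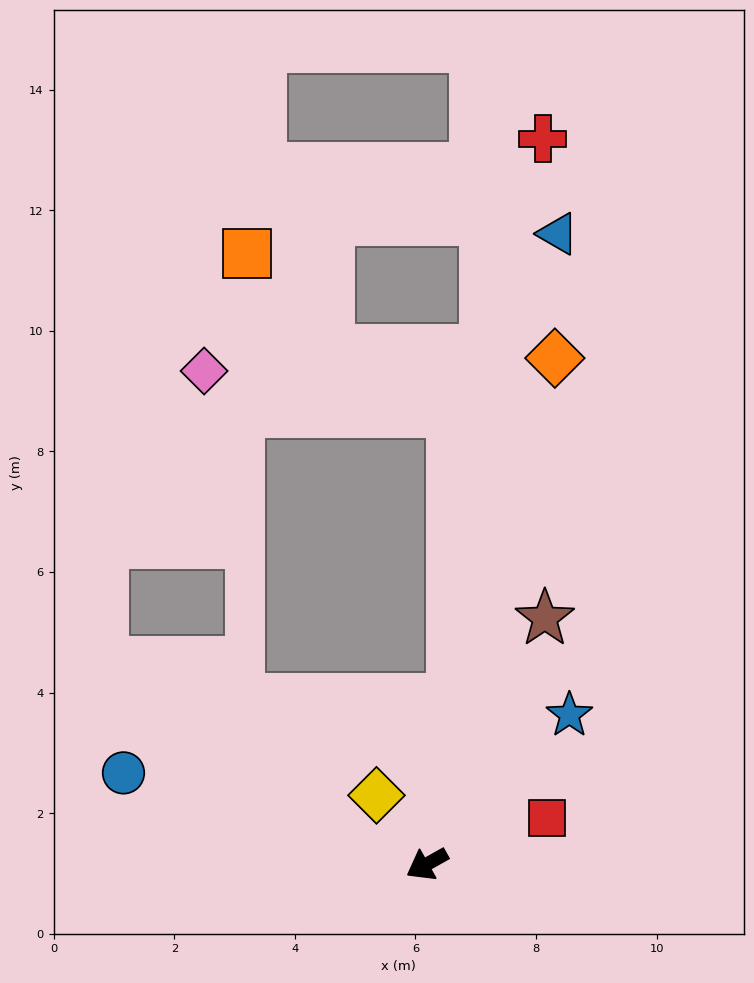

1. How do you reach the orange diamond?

turn right 133°, forward 8.7 m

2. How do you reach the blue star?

turn right 163°, forward 3.4 m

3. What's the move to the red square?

turn left 172°, forward 2.1 m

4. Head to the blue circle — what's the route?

turn right 46°, forward 5.3 m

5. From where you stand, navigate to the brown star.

turn right 145°, forward 4.5 m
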